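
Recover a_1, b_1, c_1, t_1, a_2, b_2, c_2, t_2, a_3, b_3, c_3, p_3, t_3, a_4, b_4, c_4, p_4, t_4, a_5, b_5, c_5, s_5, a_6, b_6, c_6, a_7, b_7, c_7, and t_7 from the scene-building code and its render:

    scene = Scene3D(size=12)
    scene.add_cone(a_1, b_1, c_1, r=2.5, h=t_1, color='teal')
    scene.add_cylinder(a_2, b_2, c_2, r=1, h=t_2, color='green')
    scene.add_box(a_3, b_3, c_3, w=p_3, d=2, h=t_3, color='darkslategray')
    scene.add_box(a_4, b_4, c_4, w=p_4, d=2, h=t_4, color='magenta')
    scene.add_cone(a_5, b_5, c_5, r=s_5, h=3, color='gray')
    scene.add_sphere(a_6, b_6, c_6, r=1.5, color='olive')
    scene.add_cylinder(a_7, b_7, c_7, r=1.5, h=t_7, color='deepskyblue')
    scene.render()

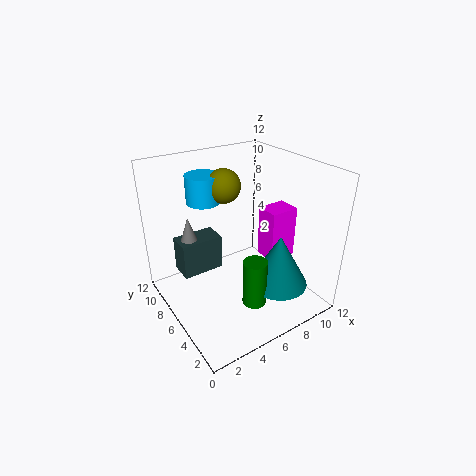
a_1 = 8.5, b_1 = 3.5, c_1 = 2, t_1 = 4.5, a_2 = 6, b_2 = 3.5, c_2 = 1, t_2 = 4, a_3 = 1.5, b_3 = 7, c_3 = 3, p_3 = 3.5, t_3 = 3, a_4 = 8.5, b_4 = 4.5, c_4 = 3.5, p_4 = 2.5, t_4 = 4.5, a_5 = 2.5, b_5 = 8, c_5 = 5, s_5 = 1, a_6 = 6.5, b_6 = 9, c_6 = 9.5, a_7 = 5, b_7 = 10, c_7 = 8, t_7 = 2.5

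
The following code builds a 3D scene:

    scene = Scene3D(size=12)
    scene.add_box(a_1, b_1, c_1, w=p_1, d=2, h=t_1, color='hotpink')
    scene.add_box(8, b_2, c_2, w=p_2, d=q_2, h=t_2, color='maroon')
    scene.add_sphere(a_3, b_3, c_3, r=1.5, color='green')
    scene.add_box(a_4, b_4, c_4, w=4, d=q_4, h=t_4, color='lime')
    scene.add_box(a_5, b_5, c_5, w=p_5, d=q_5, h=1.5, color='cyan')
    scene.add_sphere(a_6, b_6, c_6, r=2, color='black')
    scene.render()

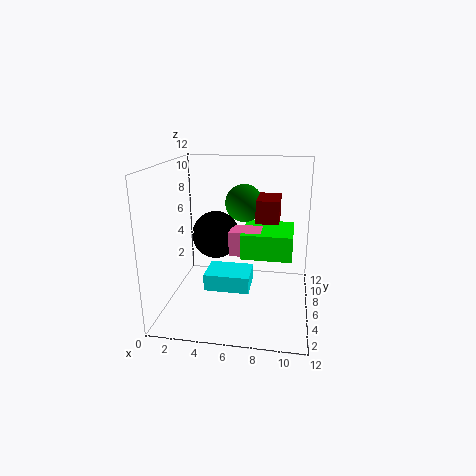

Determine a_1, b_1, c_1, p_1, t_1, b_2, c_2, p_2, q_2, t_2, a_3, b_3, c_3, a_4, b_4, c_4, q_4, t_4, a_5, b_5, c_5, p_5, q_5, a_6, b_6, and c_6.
a_1 = 5.5, b_1 = 4.5, c_1 = 5, p_1 = 2.5, t_1 = 2, b_2 = 1, c_2 = 9, p_2 = 1.5, q_2 = 2.5, t_2 = 1.5, a_3 = 6.5, b_3 = 6, c_3 = 9, a_4 = 6.5, b_4 = 4, c_4 = 5, q_4 = 4, t_4 = 2, a_5 = 3, b_5 = 5.5, c_5 = 1, p_5 = 4, q_5 = 3, a_6 = 4, b_6 = 6.5, c_6 = 6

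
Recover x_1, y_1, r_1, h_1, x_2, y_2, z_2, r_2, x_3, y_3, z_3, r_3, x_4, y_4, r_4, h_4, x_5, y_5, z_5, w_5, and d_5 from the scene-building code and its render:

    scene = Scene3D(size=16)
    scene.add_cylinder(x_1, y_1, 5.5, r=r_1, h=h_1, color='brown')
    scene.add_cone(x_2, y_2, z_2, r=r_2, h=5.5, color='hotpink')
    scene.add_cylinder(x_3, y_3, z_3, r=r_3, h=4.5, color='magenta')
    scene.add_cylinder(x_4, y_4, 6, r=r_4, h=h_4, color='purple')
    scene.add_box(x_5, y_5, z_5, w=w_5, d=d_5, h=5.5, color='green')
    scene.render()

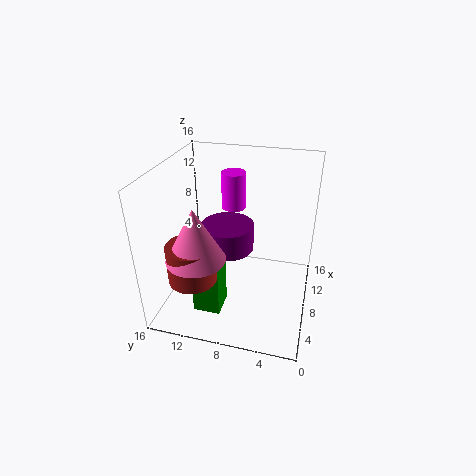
x_1 = 3, y_1 = 11.5, r_1 = 2.5, h_1 = 4, x_2 = 3, y_2 = 11, z_2 = 8, r_2 = 3, x_3 = 13.5, y_3 = 10, z_3 = 9, r_3 = 1.5, x_4 = 9, y_4 = 9.5, r_4 = 3, h_4 = 3, x_5 = 3.5, y_5 = 9, z_5 = 0.5, w_5 = 3, d_5 = 3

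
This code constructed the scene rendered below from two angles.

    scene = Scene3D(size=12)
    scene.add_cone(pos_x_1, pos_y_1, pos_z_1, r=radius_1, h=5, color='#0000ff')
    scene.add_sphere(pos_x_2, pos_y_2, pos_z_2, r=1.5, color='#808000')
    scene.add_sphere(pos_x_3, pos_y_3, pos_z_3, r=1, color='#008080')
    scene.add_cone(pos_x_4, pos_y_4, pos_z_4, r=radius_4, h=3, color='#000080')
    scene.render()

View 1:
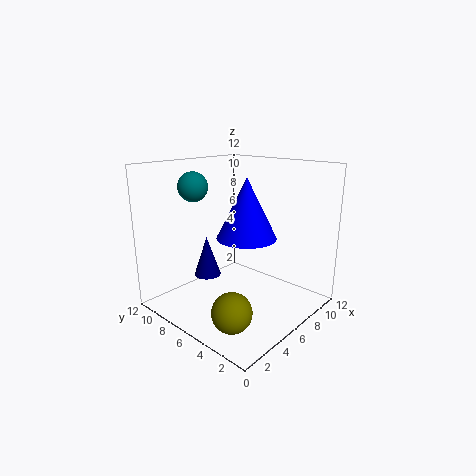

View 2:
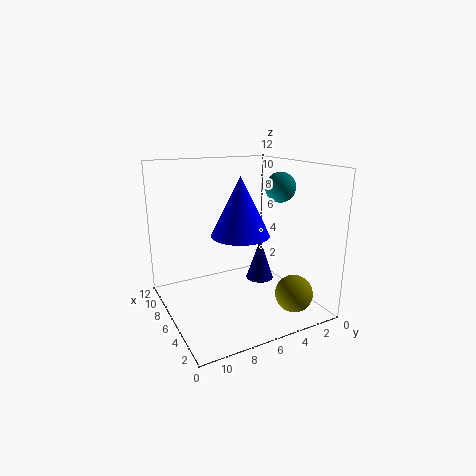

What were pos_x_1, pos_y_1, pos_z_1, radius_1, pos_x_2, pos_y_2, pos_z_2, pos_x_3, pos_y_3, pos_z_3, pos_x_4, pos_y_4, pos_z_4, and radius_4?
pos_x_1 = 6.5; pos_y_1 = 5.5; pos_z_1 = 6; radius_1 = 2.5; pos_x_2 = 2; pos_y_2 = 3; pos_z_2 = 2; pos_x_3 = 1; pos_y_3 = 5.5; pos_z_3 = 11; pos_x_4 = 2.5; pos_y_4 = 6; pos_z_4 = 4; radius_4 = 1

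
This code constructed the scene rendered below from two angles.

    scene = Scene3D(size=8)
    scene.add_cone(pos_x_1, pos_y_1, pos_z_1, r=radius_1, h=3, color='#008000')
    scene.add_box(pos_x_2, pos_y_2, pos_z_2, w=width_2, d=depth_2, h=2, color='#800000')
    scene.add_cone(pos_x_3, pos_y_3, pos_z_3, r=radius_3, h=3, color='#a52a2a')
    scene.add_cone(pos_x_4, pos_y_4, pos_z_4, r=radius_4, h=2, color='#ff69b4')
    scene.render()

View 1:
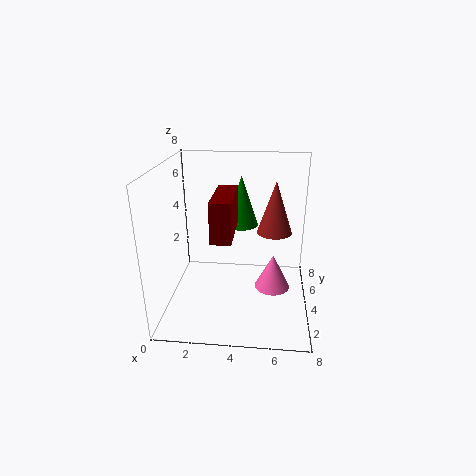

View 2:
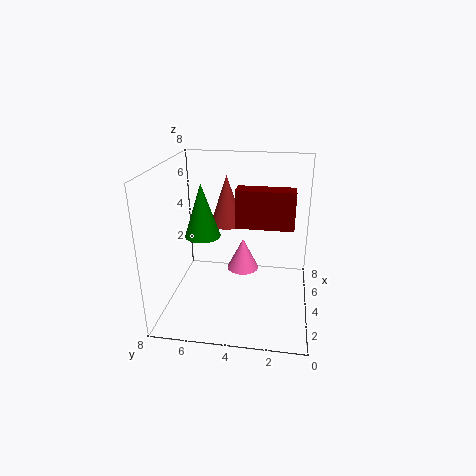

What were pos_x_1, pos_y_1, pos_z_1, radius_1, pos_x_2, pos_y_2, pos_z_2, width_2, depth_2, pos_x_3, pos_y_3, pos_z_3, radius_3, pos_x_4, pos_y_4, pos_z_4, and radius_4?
pos_x_1 = 4, pos_y_1 = 6, pos_z_1 = 4, radius_1 = 1, pos_x_2 = 3, pos_y_2 = 1, pos_z_2 = 5, width_2 = 1, depth_2 = 3, pos_x_3 = 6, pos_y_3 = 5, pos_z_3 = 4, radius_3 = 1, pos_x_4 = 6, pos_y_4 = 4, pos_z_4 = 1, radius_4 = 1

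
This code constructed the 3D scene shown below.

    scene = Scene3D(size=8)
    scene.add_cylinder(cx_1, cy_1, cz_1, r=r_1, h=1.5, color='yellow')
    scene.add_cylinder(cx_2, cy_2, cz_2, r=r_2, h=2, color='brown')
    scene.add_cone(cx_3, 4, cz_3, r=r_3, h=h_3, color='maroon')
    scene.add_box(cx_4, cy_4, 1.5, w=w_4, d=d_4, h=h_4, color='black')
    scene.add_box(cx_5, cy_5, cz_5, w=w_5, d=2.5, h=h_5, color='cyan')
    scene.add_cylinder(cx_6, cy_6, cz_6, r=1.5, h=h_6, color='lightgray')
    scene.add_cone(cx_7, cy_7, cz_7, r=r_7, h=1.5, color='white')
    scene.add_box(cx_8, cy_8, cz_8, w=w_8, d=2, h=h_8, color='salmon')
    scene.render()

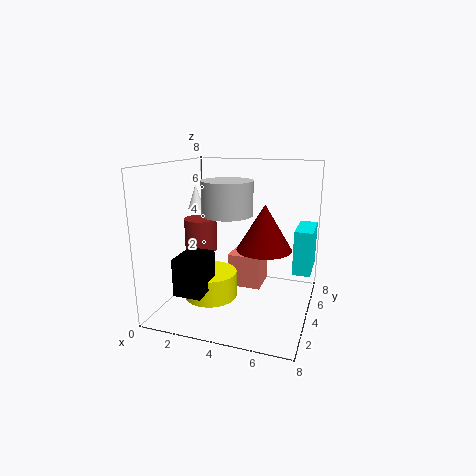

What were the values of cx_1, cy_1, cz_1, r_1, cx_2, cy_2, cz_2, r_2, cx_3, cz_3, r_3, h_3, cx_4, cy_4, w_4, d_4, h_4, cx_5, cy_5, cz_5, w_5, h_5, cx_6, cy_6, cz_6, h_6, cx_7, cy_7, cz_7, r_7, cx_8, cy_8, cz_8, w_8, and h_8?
cx_1 = 2.5; cy_1 = 3.5; cz_1 = 0.5; r_1 = 1.5; cx_2 = 1; cy_2 = 5.5; cz_2 = 2.5; r_2 = 1; cx_3 = 5.5; cz_3 = 3.5; r_3 = 1.5; h_3 = 2.5; cx_4 = 1.5; cy_4 = 1; w_4 = 1.5; d_4 = 2; h_4 = 2; cx_5 = 7; cy_5 = 4.5; cz_5 = 2; w_5 = 1; h_5 = 2.5; cx_6 = 3; cy_6 = 5; cz_6 = 5; h_6 = 2; cx_7 = 0.5; cy_7 = 6; cz_7 = 5; r_7 = 0.5; cx_8 = 3; cy_8 = 5; cz_8 = 0.5; w_8 = 2; h_8 = 2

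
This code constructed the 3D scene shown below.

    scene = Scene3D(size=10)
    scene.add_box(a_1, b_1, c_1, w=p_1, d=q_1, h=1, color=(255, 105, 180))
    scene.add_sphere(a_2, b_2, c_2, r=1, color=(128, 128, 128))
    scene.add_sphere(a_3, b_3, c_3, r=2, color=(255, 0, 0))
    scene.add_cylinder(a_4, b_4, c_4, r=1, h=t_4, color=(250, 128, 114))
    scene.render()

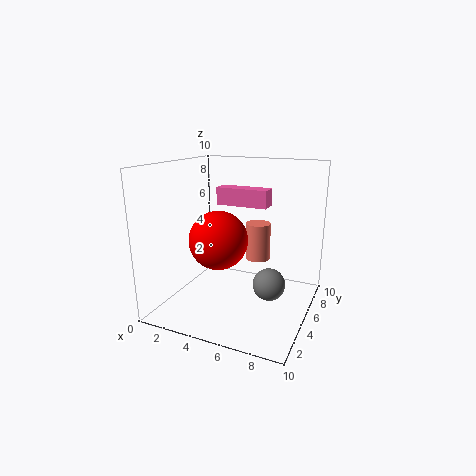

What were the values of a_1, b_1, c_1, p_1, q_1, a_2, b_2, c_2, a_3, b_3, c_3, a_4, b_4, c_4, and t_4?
a_1 = 5
b_1 = 2
c_1 = 8
p_1 = 3
q_1 = 1
a_2 = 8
b_2 = 3
c_2 = 3
a_3 = 4
b_3 = 4
c_3 = 5
a_4 = 5
b_4 = 9
c_4 = 2
t_4 = 3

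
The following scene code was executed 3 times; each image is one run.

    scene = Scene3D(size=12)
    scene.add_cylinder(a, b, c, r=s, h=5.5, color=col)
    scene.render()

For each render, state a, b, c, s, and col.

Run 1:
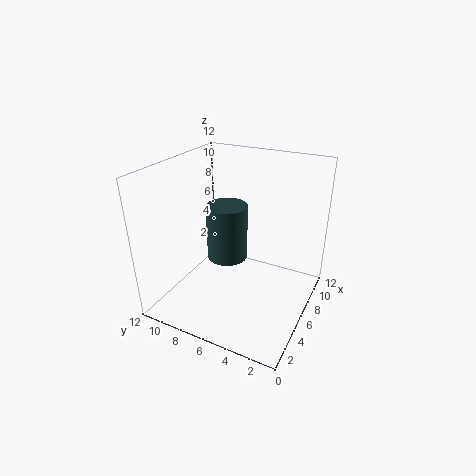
a = 9.5, b = 9, c = 1.5, s = 2, col = 'darkslategray'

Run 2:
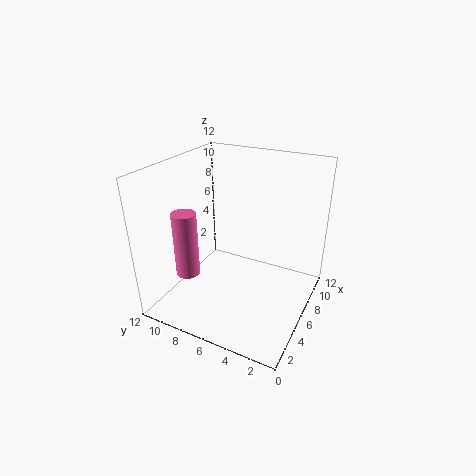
a = 3.5, b = 9.5, c = 3, s = 1, col = 'hotpink'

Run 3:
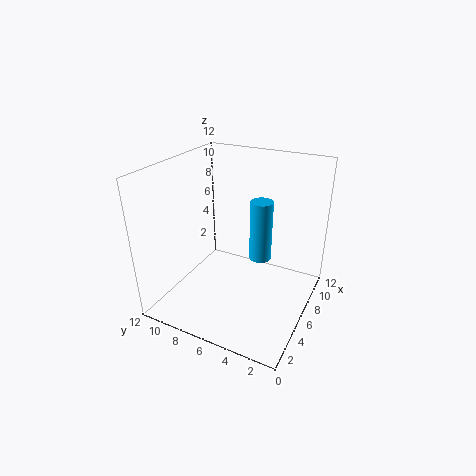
a = 8.5, b = 5, c = 3, s = 1, col = 'deepskyblue'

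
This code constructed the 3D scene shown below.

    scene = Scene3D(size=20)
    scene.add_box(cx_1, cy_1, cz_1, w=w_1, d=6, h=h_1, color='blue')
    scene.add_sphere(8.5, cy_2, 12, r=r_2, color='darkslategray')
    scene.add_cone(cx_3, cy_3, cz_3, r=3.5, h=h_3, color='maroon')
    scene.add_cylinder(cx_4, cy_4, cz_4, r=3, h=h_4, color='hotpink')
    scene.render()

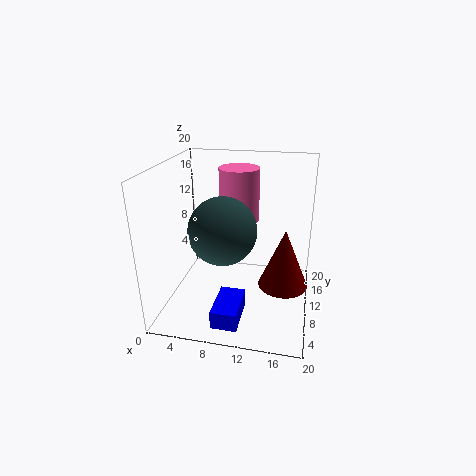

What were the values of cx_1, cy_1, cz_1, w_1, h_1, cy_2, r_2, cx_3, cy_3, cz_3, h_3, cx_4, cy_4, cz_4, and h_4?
cx_1 = 8
cy_1 = 2
cz_1 = 0.5
w_1 = 3.5
h_1 = 2.5
cy_2 = 7.5
r_2 = 4.5
cx_3 = 16.5
cy_3 = 10.5
cz_3 = 3
h_3 = 8.5
cx_4 = 9
cy_4 = 15.5
cz_4 = 10.5
h_4 = 8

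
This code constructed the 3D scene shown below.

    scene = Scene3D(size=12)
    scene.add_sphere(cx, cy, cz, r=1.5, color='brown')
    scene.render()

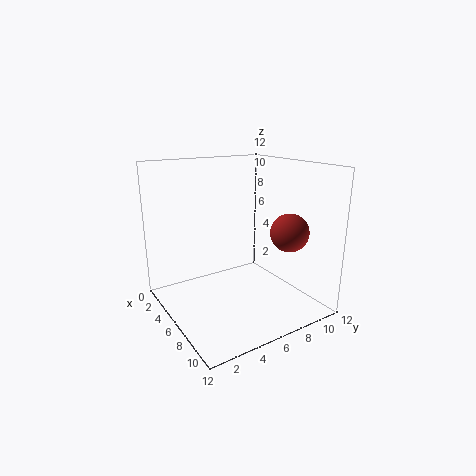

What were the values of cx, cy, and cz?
cx = 9.5
cy = 8.5
cz = 7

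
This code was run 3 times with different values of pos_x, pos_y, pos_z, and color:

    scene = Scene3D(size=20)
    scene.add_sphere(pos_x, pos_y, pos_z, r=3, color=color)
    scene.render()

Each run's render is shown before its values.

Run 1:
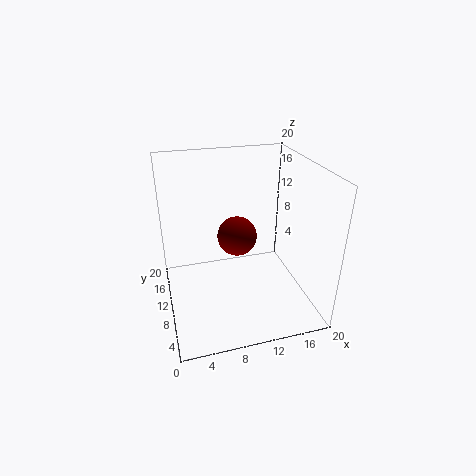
pos_x = 11, pos_y = 14, pos_z = 8, color = 'maroon'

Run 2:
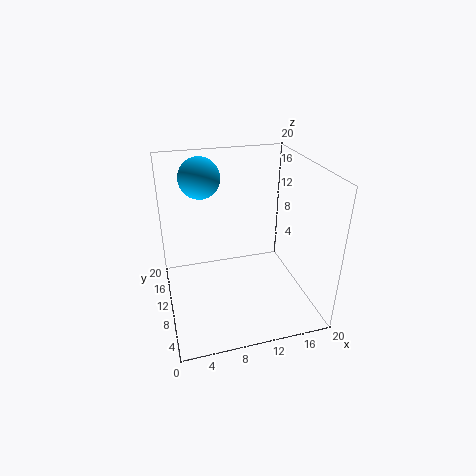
pos_x = 6, pos_y = 16, pos_z = 17, color = 'deepskyblue'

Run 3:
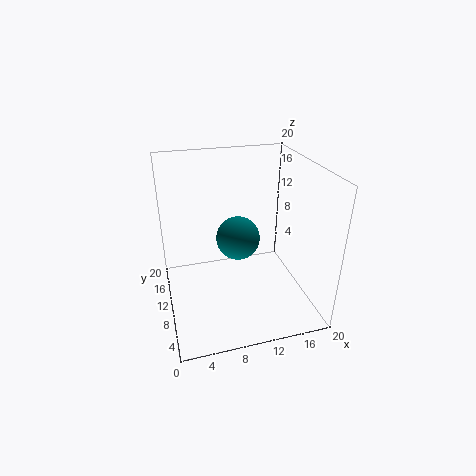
pos_x = 10, pos_y = 10, pos_z = 10, color = 'teal'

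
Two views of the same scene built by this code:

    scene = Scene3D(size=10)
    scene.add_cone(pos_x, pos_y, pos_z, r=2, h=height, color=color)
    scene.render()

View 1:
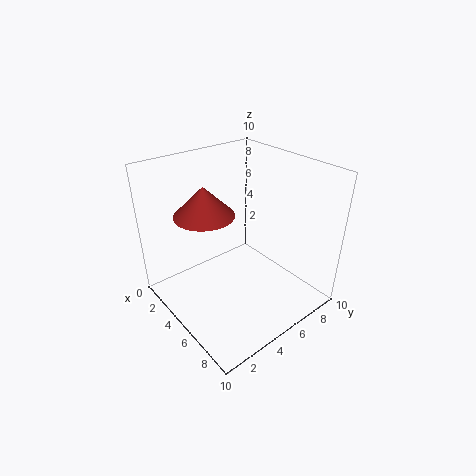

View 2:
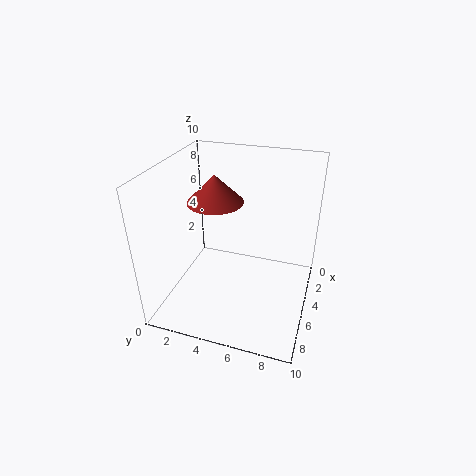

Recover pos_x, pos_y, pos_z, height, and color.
pos_x = 4, pos_y = 3, pos_z = 7, height = 2, color = 'brown'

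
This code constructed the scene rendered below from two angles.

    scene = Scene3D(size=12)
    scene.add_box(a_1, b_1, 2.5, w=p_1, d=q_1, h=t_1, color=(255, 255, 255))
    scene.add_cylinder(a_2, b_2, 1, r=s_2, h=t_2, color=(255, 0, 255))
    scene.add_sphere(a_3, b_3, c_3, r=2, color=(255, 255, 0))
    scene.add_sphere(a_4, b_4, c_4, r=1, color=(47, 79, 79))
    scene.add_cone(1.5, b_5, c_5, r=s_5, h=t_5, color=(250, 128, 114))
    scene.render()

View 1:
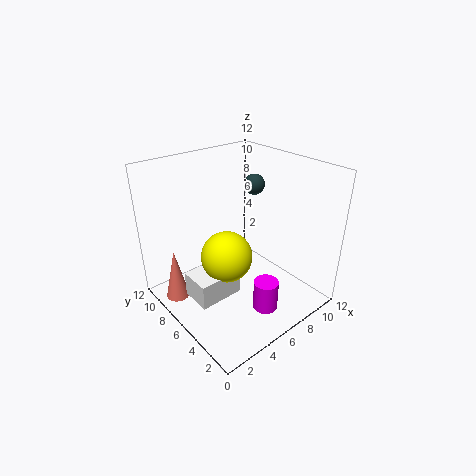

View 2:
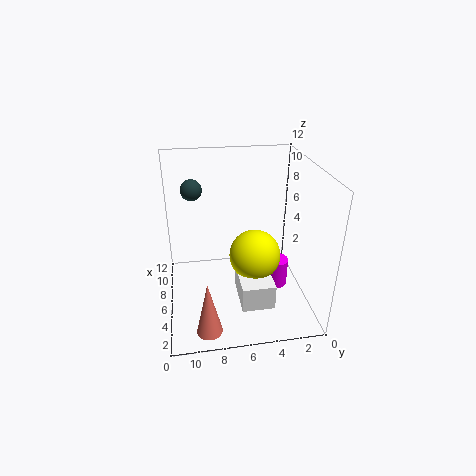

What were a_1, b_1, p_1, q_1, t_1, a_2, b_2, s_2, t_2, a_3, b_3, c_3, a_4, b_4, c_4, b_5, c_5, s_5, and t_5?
a_1 = 1
b_1 = 4
p_1 = 3.5
q_1 = 2.5
t_1 = 2
a_2 = 6
b_2 = 2.5
s_2 = 1
t_2 = 2.5
a_3 = 4
b_3 = 5
c_3 = 5.5
a_4 = 11
b_4 = 9.5
c_4 = 8.5
b_5 = 9
c_5 = 0.5
s_5 = 1
t_5 = 4.5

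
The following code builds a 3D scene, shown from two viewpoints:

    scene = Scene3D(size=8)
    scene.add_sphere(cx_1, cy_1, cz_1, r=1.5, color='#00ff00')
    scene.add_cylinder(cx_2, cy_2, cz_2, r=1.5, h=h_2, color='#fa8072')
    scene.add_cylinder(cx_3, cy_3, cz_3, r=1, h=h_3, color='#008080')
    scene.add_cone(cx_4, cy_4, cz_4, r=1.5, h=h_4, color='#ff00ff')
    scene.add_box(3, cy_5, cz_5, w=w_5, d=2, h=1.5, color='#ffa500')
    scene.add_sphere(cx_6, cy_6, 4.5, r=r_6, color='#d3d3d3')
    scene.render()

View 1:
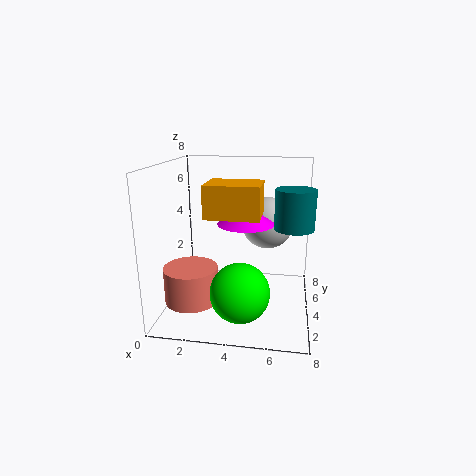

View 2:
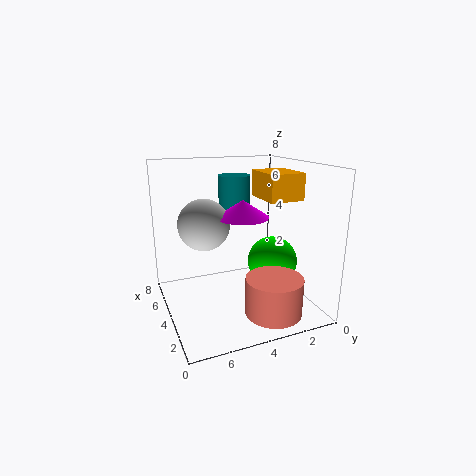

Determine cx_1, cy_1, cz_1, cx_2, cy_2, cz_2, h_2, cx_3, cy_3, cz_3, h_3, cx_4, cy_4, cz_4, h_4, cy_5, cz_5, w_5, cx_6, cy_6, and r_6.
cx_1 = 4.5
cy_1 = 1.5
cz_1 = 2
cx_2 = 1.5
cy_2 = 3
cz_2 = 0.5
h_2 = 2
cx_3 = 7
cy_3 = 3
cz_3 = 5
h_3 = 2
cx_4 = 4.5
cy_4 = 3.5
cz_4 = 5
h_4 = 1
cy_5 = 0.5
cz_5 = 6
w_5 = 2.5
cx_6 = 5.5
cy_6 = 5.5
r_6 = 1.5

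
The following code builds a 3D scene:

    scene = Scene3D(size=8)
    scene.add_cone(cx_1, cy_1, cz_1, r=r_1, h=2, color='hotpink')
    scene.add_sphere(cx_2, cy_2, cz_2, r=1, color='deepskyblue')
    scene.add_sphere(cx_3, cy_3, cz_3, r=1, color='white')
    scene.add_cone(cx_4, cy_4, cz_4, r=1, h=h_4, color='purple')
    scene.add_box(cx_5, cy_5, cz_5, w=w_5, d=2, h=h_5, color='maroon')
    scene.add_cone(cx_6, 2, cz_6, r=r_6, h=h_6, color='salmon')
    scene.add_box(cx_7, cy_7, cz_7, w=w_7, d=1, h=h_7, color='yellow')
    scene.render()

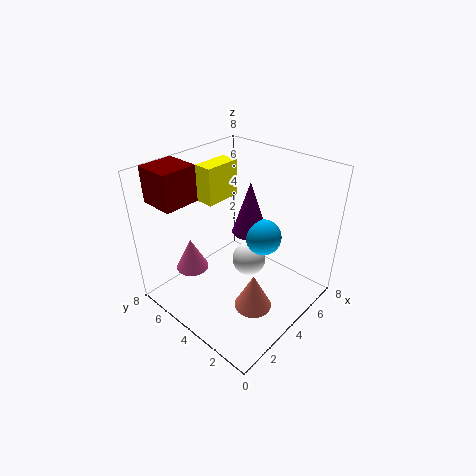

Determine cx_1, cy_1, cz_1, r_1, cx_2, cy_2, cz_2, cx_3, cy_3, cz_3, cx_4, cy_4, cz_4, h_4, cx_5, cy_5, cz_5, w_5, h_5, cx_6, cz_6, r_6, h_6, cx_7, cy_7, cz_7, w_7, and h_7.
cx_1 = 3, cy_1 = 7, cz_1 = 1, r_1 = 1, cx_2 = 5, cy_2 = 3, cz_2 = 4, cx_3 = 5, cy_3 = 4, cz_3 = 2, cx_4 = 5, cy_4 = 4, cz_4 = 4, h_4 = 3, cx_5 = 1, cy_5 = 6, cz_5 = 6, w_5 = 2, h_5 = 2, cx_6 = 3, cz_6 = 1, r_6 = 1, h_6 = 2, cx_7 = 3, cy_7 = 5, cz_7 = 6, w_7 = 2, h_7 = 2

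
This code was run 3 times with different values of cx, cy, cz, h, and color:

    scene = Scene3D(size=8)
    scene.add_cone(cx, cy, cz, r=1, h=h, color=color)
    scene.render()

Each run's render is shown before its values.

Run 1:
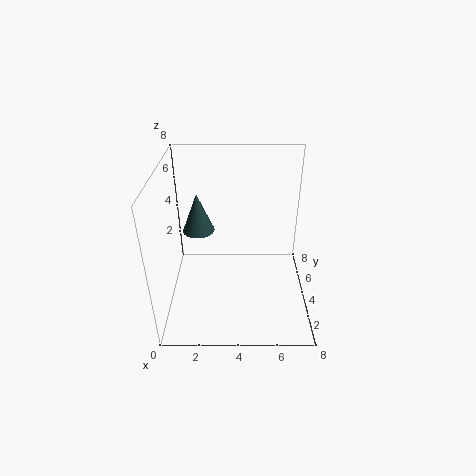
cx = 1.5; cy = 6.5; cz = 3; h = 2.5; color = 'darkslategray'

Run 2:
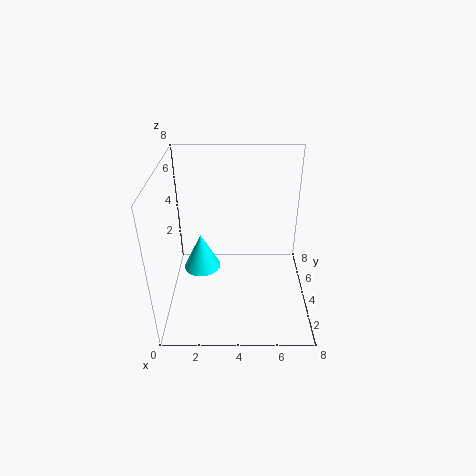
cx = 2; cy = 3.5; cz = 2.5; h = 2; color = 'cyan'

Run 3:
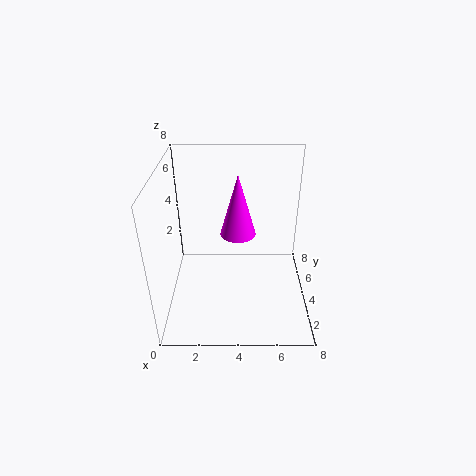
cx = 4; cy = 4.5; cz = 4; h = 3.5; color = 'magenta'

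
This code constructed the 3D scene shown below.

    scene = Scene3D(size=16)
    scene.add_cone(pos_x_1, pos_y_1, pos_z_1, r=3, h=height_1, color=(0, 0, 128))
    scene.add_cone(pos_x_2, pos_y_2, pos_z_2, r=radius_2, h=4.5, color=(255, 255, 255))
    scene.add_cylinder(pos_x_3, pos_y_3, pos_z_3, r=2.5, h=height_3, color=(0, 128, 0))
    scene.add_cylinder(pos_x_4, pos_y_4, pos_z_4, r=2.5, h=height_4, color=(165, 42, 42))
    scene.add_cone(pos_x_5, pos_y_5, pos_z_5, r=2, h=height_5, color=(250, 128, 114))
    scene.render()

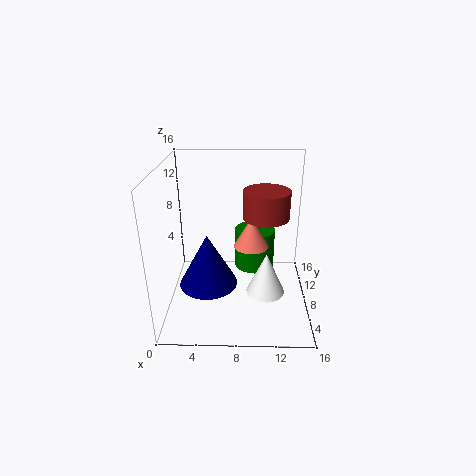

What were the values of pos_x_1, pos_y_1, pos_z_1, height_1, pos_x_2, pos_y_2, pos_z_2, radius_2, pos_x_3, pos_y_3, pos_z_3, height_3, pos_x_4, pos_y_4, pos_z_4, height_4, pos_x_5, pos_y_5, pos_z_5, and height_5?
pos_x_1 = 5, pos_y_1 = 4.5, pos_z_1 = 4.5, height_1 = 5.5, pos_x_2 = 11, pos_y_2 = 4.5, pos_z_2 = 3.5, radius_2 = 2, pos_x_3 = 10, pos_y_3 = 12.5, pos_z_3 = 2, height_3 = 5, pos_x_4 = 11, pos_y_4 = 8, pos_z_4 = 10.5, height_4 = 3, pos_x_5 = 9.5, pos_y_5 = 9, pos_z_5 = 6.5, height_5 = 3.5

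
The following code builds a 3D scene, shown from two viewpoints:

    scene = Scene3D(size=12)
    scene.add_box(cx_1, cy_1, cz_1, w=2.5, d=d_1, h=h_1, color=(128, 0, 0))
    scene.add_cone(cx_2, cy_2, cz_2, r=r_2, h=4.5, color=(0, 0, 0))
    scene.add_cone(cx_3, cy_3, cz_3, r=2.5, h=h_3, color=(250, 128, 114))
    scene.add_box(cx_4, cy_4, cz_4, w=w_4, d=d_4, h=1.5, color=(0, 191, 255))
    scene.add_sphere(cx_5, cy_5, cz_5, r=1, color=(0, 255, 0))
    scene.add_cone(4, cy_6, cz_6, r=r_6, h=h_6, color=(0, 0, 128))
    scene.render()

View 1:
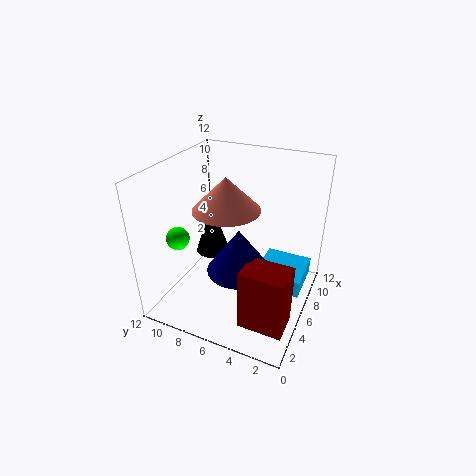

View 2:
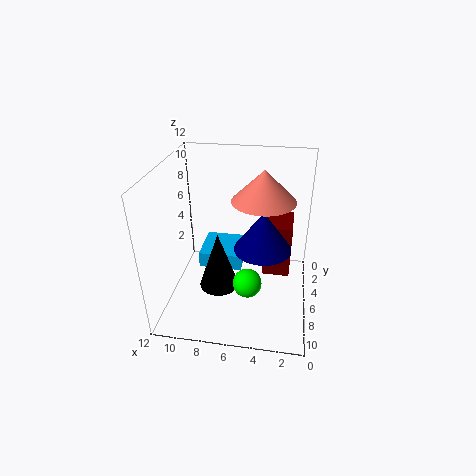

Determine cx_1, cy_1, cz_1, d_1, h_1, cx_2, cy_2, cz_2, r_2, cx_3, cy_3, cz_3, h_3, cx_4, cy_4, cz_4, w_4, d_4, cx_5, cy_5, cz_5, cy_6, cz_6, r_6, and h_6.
cx_1 = 1.5
cy_1 = 0.5
cz_1 = 1
d_1 = 3.5
h_1 = 5
cx_2 = 7
cy_2 = 9
cz_2 = 3.5
r_2 = 1.5
cx_3 = 4
cy_3 = 6
cz_3 = 9.5
h_3 = 2.5
cx_4 = 6
cy_4 = 0.5
cz_4 = 1.5
w_4 = 4
d_4 = 4
cx_5 = 4.5
cy_5 = 11
cz_5 = 5.5
cy_6 = 5
cz_6 = 4.5
r_6 = 2.5
h_6 = 3.5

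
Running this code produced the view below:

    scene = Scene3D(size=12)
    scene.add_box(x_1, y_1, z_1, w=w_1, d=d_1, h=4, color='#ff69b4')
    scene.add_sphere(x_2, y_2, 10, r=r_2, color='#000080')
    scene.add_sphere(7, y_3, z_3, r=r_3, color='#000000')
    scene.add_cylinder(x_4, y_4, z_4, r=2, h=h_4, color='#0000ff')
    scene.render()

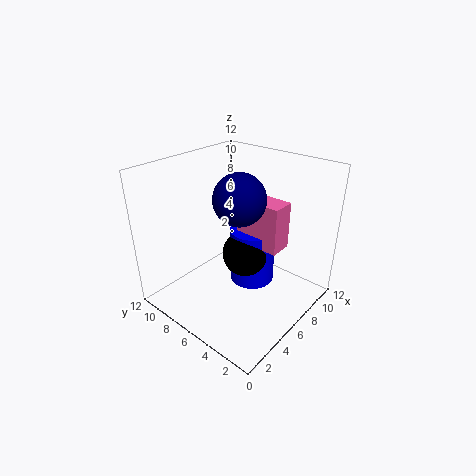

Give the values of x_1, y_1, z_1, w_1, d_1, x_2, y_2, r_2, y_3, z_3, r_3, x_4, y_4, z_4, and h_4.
x_1 = 7; y_1 = 3; z_1 = 5; w_1 = 2; d_1 = 4; x_2 = 5; y_2 = 5; r_2 = 2; y_3 = 6; z_3 = 4; r_3 = 2; x_4 = 8; y_4 = 6; z_4 = 1; h_4 = 5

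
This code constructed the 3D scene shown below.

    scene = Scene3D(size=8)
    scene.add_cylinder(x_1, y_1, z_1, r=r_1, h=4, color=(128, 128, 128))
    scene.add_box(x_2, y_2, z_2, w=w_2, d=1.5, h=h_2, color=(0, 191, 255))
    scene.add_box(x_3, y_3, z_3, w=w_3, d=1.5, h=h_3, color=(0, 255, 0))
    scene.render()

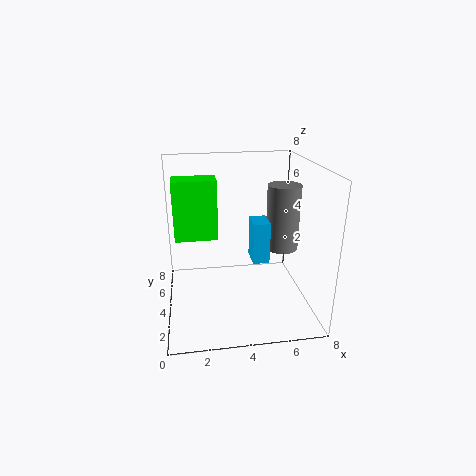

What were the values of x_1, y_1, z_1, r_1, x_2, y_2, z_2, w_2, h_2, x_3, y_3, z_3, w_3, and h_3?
x_1 = 7; y_1 = 5.5; z_1 = 2.5; r_1 = 1; x_2 = 5; y_2 = 4.5; z_2 = 2; w_2 = 1; h_2 = 2.5; x_3 = 0.5; y_3 = 5; z_3 = 3.5; w_3 = 2.5; h_3 = 3.5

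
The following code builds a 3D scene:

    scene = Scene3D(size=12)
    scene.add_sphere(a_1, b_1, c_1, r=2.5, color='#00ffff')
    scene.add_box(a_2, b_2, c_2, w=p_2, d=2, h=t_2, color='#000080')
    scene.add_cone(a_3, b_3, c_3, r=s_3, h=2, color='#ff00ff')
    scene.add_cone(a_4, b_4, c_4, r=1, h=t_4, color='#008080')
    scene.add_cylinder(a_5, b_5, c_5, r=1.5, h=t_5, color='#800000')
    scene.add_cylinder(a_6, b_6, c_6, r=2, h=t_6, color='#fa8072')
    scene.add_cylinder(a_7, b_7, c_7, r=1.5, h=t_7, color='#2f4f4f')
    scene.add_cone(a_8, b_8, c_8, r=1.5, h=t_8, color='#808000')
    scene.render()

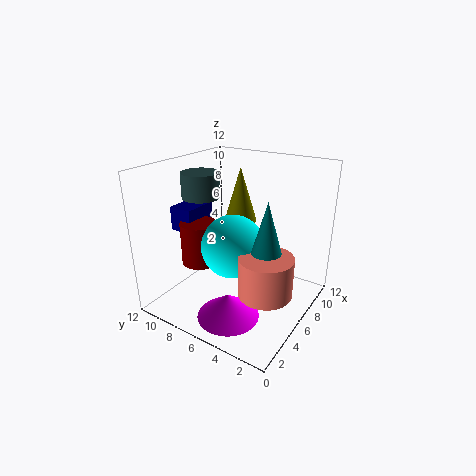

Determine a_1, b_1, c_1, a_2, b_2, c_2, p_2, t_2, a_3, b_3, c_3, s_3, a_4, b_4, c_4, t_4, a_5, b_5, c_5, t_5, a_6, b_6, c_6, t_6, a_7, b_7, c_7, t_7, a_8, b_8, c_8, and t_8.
a_1 = 4.5; b_1 = 5.5; c_1 = 6; a_2 = 3.5; b_2 = 9; c_2 = 6.5; p_2 = 3; t_2 = 2; a_3 = 3; b_3 = 5; c_3 = 0.5; s_3 = 2.5; a_4 = 2.5; b_4 = 1.5; c_4 = 7.5; t_4 = 3.5; a_5 = 4; b_5 = 8.5; c_5 = 4; t_5 = 3.5; a_6 = 3.5; b_6 = 2; c_6 = 3.5; t_6 = 3; a_7 = 4.5; b_7 = 8.5; c_7 = 9.5; t_7 = 2; a_8 = 9.5; b_8 = 8; c_8 = 6; t_8 = 5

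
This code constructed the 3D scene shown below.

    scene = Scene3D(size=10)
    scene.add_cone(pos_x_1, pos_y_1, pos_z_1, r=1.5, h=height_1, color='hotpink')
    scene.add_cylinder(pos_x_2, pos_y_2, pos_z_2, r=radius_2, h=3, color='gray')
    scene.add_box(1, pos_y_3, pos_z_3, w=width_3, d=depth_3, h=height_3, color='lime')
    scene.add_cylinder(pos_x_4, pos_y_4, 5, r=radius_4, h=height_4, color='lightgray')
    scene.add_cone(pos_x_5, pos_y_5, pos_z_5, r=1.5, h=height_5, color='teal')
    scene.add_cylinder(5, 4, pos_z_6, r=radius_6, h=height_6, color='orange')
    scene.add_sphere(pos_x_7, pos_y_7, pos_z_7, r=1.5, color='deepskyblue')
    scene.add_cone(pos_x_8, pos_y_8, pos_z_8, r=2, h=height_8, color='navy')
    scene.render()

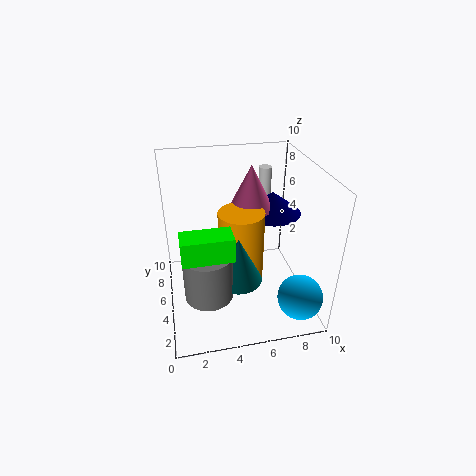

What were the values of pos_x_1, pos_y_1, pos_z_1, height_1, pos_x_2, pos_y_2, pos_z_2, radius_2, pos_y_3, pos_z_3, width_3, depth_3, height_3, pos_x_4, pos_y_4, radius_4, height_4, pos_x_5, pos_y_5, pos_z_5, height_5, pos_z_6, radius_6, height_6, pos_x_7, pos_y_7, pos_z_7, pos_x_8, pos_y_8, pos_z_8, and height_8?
pos_x_1 = 6
pos_y_1 = 5.5
pos_z_1 = 7
height_1 = 3
pos_x_2 = 2.5
pos_y_2 = 2
pos_z_2 = 3
radius_2 = 1.5
pos_y_3 = 1
pos_z_3 = 6
width_3 = 3
depth_3 = 1.5
height_3 = 1.5
pos_x_4 = 8
pos_y_4 = 9
radius_4 = 0.5
height_4 = 3.5
pos_x_5 = 4.5
pos_y_5 = 2.5
pos_z_5 = 3.5
height_5 = 3
pos_z_6 = 2.5
radius_6 = 1.5
height_6 = 5
pos_x_7 = 8.5
pos_y_7 = 1.5
pos_z_7 = 2
pos_x_8 = 7.5
pos_y_8 = 5.5
pos_z_8 = 6.5
height_8 = 1.5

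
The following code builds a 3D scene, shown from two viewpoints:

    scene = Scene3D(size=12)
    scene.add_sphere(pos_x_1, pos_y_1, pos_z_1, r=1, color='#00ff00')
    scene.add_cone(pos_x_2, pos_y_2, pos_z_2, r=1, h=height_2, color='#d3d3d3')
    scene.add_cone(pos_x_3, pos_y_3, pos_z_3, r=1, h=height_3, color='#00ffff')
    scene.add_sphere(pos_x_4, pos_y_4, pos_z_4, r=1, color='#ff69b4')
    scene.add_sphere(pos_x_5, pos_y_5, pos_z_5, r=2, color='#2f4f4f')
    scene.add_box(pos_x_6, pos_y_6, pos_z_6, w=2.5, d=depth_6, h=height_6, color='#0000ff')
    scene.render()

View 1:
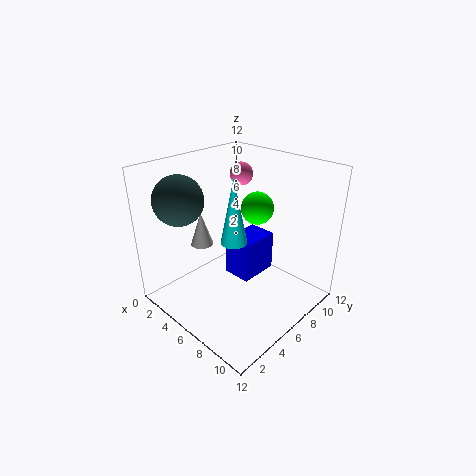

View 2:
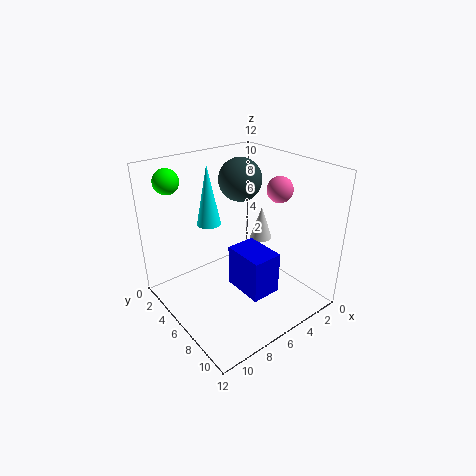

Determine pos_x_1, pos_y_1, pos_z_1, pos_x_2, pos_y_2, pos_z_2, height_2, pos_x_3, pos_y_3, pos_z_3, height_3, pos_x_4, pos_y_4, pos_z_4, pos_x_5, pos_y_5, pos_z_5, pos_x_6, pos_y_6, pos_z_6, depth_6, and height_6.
pos_x_1 = 10.5, pos_y_1 = 3, pos_z_1 = 11, pos_x_2 = 2.5, pos_y_2 = 5, pos_z_2 = 4.5, height_2 = 3, pos_x_3 = 7.5, pos_y_3 = 4, pos_z_3 = 7, height_3 = 5, pos_x_4 = 4, pos_y_4 = 8.5, pos_z_4 = 10.5, pos_x_5 = 3, pos_y_5 = 2.5, pos_z_5 = 9.5, pos_x_6 = 4.5, pos_y_6 = 6, pos_z_6 = 2, depth_6 = 3.5, height_6 = 3.5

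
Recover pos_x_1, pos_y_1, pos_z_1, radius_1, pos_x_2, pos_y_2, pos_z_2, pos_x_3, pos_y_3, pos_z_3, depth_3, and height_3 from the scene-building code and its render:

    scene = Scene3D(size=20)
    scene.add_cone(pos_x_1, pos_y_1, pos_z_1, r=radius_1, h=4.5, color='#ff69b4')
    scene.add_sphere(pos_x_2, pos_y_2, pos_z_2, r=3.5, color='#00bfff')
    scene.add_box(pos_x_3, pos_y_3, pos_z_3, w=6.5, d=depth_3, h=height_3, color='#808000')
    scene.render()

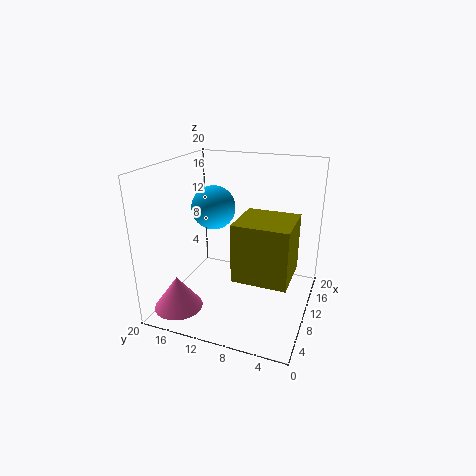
pos_x_1 = 3.5; pos_y_1 = 16.25; pos_z_1 = 1.5; radius_1 = 3.25; pos_x_2 = 16; pos_y_2 = 16.5; pos_z_2 = 11.75; pos_x_3 = 3; pos_y_3 = 1.5; pos_z_3 = 7.5; depth_3 = 6.75; height_3 = 7.25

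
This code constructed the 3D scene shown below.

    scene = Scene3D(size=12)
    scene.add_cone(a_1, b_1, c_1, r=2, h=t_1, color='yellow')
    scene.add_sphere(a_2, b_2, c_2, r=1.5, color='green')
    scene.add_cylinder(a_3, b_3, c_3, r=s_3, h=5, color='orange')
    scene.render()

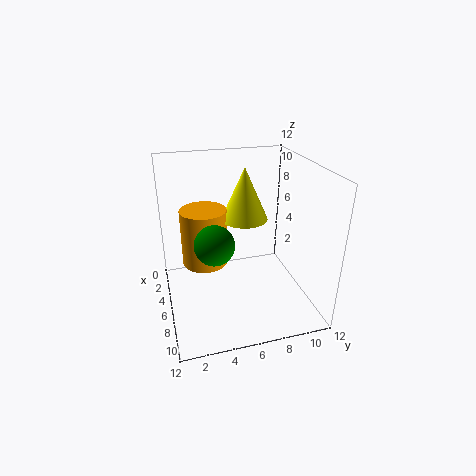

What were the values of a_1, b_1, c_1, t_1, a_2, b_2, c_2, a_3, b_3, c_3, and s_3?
a_1 = 4.5
b_1 = 7
c_1 = 7
t_1 = 4.5
a_2 = 8.5
b_2 = 3.5
c_2 = 7
a_3 = 4
b_3 = 3.5
c_3 = 3
s_3 = 2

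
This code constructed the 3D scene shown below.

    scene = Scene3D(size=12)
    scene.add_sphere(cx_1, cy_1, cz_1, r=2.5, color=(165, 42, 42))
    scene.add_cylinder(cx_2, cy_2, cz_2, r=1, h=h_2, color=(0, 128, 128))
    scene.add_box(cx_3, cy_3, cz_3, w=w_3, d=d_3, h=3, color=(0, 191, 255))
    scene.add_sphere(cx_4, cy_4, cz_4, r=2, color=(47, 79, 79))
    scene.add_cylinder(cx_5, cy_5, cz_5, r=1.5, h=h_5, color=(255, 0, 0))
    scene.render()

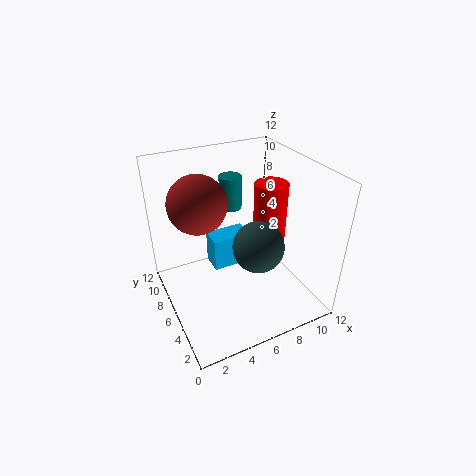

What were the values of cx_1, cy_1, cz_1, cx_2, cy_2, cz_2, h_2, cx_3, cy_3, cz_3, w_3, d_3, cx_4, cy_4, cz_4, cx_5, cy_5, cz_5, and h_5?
cx_1 = 3.5, cy_1 = 8.5, cz_1 = 8.5, cx_2 = 7, cy_2 = 9.5, cz_2 = 7, h_2 = 3, cx_3 = 4.5, cy_3 = 7.5, cz_3 = 2, w_3 = 3.5, d_3 = 2, cx_4 = 6.5, cy_4 = 3.5, cz_4 = 6.5, cx_5 = 10, cy_5 = 7.5, cz_5 = 3.5, h_5 = 6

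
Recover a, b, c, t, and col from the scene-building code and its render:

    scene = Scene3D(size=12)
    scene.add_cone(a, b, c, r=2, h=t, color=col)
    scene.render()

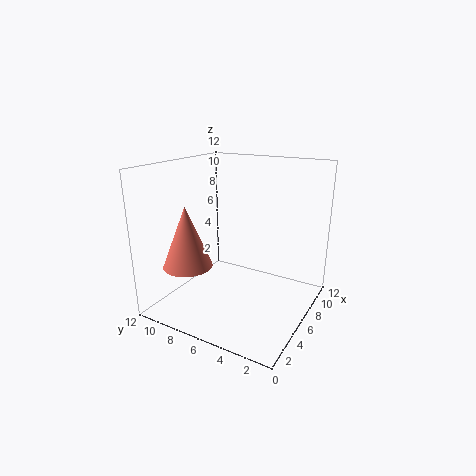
a = 3; b = 9; c = 4; t = 5; col = 'salmon'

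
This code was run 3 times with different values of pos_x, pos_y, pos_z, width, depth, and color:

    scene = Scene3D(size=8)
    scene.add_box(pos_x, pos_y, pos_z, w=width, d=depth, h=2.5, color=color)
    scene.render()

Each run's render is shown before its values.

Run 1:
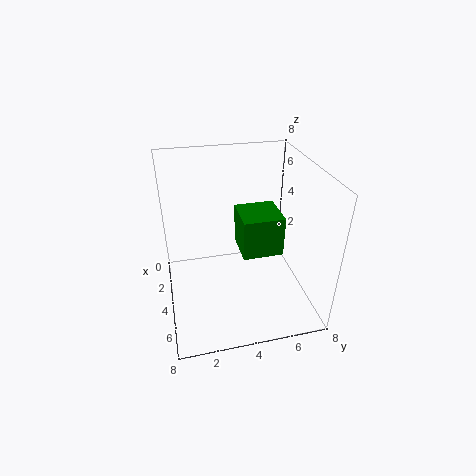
pos_x = 1
pos_y = 4.5
pos_z = 2
width = 2.5
depth = 2.5
color = 'green'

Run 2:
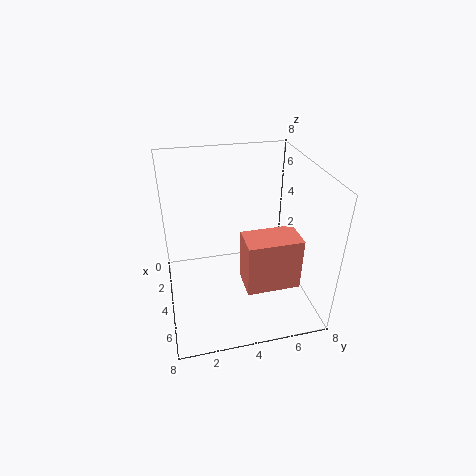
pos_x = 6.5
pos_y = 3.5
pos_z = 3.5
width = 1.5
depth = 2.5
color = 'salmon'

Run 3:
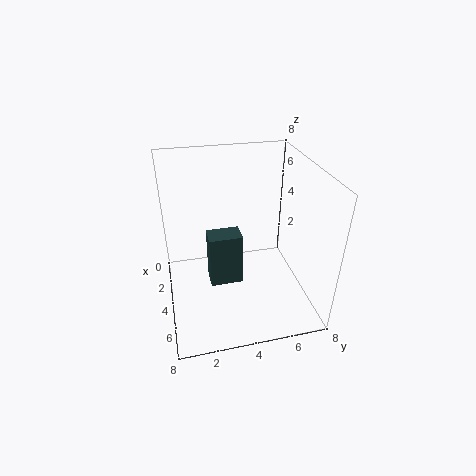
pos_x = 6
pos_y = 2
pos_z = 3.5
width = 1
depth = 1.5
color = 'darkslategray'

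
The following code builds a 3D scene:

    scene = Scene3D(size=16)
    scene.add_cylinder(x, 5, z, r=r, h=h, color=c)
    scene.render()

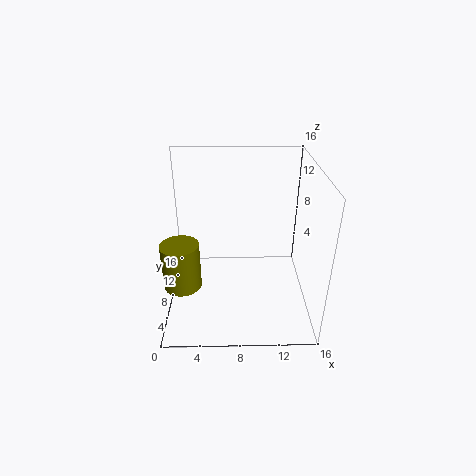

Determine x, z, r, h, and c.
x = 2
z = 4
r = 2
h = 5
c = 'olive'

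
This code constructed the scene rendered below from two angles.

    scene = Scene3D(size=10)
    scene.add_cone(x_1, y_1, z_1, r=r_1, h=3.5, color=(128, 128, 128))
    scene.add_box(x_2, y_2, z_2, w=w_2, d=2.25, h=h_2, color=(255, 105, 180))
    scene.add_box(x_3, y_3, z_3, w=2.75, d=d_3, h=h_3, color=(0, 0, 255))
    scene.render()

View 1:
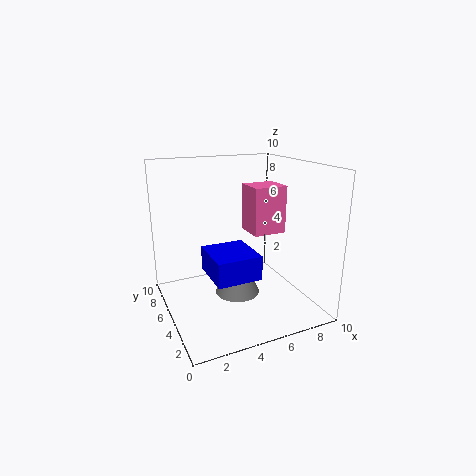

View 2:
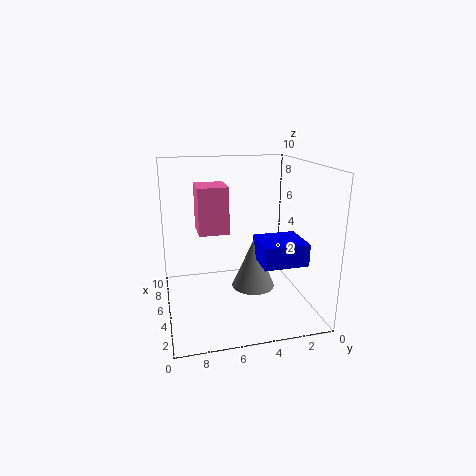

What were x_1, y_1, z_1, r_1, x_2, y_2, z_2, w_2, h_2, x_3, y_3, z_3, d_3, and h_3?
x_1 = 4.5, y_1 = 4, z_1 = 1.5, r_1 = 1.5, x_2 = 6.5, y_2 = 5.25, z_2 = 4.75, w_2 = 2.5, h_2 = 3.5, x_3 = 2, y_3 = 1, z_3 = 3.75, d_3 = 3, h_3 = 1.5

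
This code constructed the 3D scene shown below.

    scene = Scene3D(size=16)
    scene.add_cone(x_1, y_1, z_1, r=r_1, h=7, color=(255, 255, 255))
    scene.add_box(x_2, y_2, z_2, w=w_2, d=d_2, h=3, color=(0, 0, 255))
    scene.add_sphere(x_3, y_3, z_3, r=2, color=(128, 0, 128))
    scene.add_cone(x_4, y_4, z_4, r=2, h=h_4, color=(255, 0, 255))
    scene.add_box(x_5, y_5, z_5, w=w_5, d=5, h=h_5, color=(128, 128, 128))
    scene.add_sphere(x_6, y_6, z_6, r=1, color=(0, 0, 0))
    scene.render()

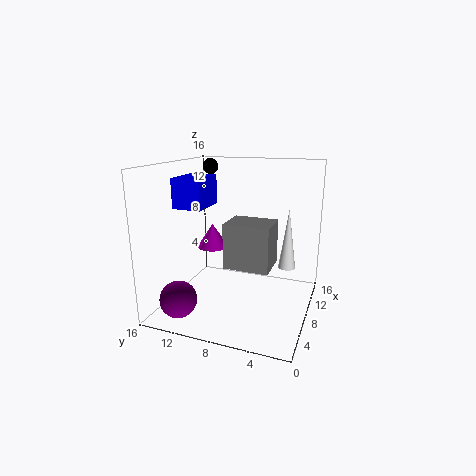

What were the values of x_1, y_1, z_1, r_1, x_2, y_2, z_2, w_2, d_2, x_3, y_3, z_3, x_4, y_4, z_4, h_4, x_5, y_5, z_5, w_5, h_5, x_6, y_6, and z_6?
x_1 = 11
y_1 = 3
z_1 = 4
r_1 = 1
x_2 = 3
y_2 = 10
z_2 = 12
w_2 = 4
d_2 = 3
x_3 = 3
y_3 = 13
z_3 = 2
x_4 = 12
y_4 = 13
z_4 = 5
h_4 = 3
x_5 = 6
y_5 = 4
z_5 = 5
w_5 = 4
h_5 = 5
x_6 = 14
y_6 = 14
z_6 = 15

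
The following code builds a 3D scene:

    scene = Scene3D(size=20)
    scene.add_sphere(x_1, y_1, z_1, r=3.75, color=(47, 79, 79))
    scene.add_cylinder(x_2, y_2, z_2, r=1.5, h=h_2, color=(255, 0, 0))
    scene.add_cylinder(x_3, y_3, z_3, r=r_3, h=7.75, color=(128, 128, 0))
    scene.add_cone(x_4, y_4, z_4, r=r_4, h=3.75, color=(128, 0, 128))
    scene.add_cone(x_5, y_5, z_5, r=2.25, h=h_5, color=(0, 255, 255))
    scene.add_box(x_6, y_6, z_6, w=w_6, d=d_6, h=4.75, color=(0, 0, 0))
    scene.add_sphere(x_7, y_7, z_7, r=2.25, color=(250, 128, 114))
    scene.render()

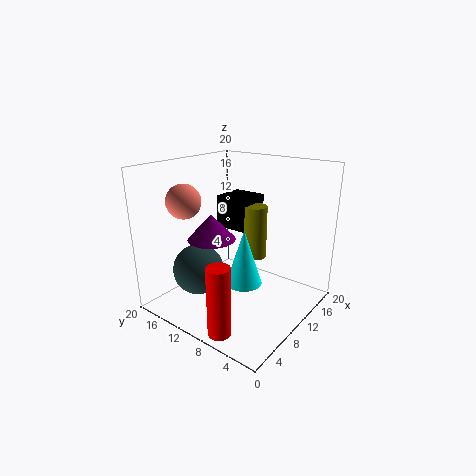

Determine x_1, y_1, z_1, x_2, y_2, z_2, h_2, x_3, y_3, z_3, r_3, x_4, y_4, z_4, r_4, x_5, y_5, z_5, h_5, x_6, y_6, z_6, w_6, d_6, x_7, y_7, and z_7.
x_1 = 7.75, y_1 = 15.75, z_1 = 4.25, x_2 = 2.25, y_2 = 7, z_2 = 0.25, h_2 = 9.25, x_3 = 13.75, y_3 = 9.75, z_3 = 6, r_3 = 1.75, x_4 = 9.25, y_4 = 14.25, z_4 = 9, r_4 = 3.5, x_5 = 6, y_5 = 6, z_5 = 6.25, h_5 = 7, x_6 = 12, y_6 = 10.5, z_6 = 10, w_6 = 5, d_6 = 5, x_7 = 4.25, y_7 = 14.25, z_7 = 15.75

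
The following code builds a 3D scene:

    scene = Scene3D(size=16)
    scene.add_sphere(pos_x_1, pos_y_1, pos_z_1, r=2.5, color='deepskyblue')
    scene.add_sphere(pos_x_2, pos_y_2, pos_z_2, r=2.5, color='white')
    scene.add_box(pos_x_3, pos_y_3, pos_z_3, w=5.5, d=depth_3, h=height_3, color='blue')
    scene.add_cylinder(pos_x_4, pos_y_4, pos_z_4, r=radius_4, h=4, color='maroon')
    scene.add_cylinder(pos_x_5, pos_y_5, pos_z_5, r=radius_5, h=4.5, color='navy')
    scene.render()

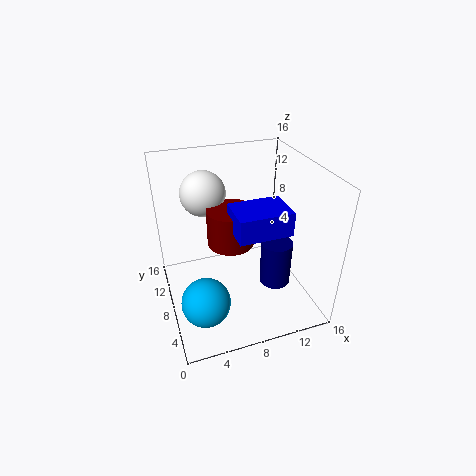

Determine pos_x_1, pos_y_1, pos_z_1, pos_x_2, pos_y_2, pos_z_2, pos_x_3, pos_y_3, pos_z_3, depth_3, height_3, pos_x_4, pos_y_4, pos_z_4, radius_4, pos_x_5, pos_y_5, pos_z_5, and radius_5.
pos_x_1 = 3; pos_y_1 = 3.5; pos_z_1 = 4; pos_x_2 = 5; pos_y_2 = 11; pos_z_2 = 12.5; pos_x_3 = 6.5; pos_y_3 = 3; pos_z_3 = 10.5; depth_3 = 4; height_3 = 2.5; pos_x_4 = 7; pos_y_4 = 7.5; pos_z_4 = 8; radius_4 = 2.5; pos_x_5 = 10; pos_y_5 = 2.5; pos_z_5 = 6; radius_5 = 1.5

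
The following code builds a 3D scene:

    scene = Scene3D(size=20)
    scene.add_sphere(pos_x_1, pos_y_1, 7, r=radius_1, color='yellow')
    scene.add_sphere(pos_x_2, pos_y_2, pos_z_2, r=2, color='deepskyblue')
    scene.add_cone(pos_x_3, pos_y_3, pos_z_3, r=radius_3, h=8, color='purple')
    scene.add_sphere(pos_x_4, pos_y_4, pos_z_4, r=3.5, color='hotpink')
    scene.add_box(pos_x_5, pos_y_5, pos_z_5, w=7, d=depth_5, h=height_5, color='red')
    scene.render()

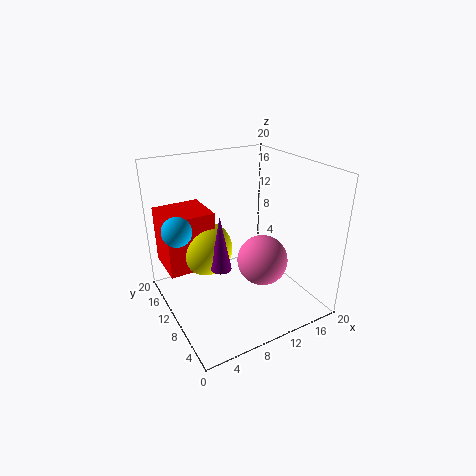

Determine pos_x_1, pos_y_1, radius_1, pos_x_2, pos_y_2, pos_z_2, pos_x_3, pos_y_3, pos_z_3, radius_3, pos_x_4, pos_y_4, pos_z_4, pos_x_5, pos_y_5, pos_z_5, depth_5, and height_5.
pos_x_1 = 7, pos_y_1 = 14.5, radius_1 = 4, pos_x_2 = 2, pos_y_2 = 12, pos_z_2 = 12, pos_x_3 = 7.5, pos_y_3 = 10.5, pos_z_3 = 5.5, radius_3 = 1.5, pos_x_4 = 12.5, pos_y_4 = 7.5, pos_z_4 = 7, pos_x_5 = 1, pos_y_5 = 13, pos_z_5 = 4.5, depth_5 = 6.5, height_5 = 8.5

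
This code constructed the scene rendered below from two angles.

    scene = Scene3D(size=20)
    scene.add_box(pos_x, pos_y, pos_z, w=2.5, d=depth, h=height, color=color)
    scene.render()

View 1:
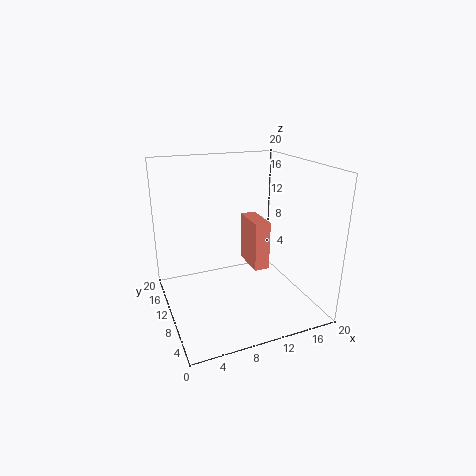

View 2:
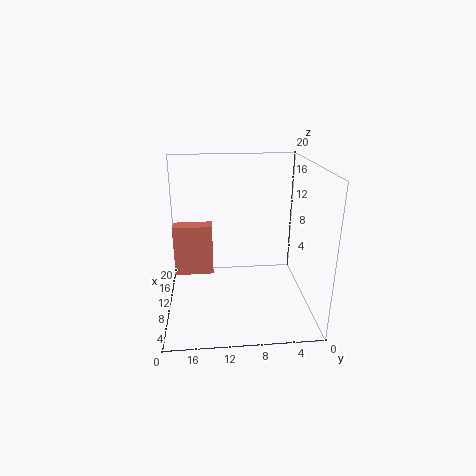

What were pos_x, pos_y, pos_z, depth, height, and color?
pos_x = 14.5; pos_y = 13.5; pos_z = 2; depth = 6; height = 8; color = 'salmon'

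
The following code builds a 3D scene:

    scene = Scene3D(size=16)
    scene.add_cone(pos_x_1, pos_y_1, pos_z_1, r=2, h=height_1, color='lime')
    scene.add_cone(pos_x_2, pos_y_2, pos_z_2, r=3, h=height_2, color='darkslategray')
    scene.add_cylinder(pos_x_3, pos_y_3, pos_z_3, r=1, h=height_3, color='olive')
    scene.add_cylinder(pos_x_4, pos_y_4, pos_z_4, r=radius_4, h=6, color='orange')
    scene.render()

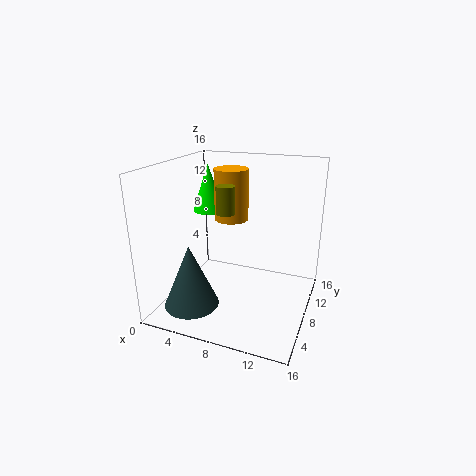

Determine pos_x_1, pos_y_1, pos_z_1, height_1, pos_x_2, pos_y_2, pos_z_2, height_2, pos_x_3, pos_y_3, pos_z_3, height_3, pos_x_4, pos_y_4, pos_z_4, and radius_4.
pos_x_1 = 2, pos_y_1 = 13, pos_z_1 = 9, height_1 = 6, pos_x_2 = 4, pos_y_2 = 4, pos_z_2 = 1, height_2 = 7, pos_x_3 = 7, pos_y_3 = 7, pos_z_3 = 11, height_3 = 3, pos_x_4 = 6, pos_y_4 = 11, pos_z_4 = 9, radius_4 = 2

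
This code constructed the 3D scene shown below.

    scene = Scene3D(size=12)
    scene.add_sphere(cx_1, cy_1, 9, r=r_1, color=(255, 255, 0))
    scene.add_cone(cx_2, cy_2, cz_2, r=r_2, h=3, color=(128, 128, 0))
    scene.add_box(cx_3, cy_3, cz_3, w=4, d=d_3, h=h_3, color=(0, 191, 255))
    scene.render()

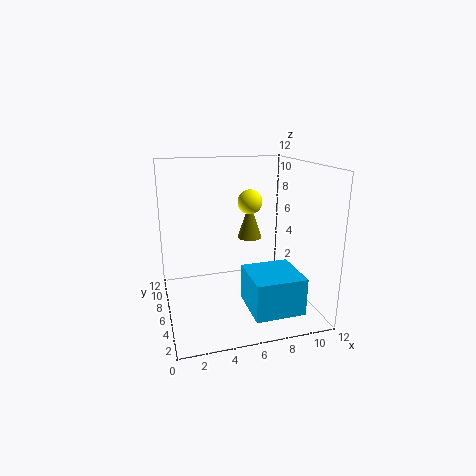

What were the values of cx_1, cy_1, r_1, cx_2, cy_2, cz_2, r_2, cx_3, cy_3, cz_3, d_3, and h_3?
cx_1 = 7
cy_1 = 6
r_1 = 1
cx_2 = 7
cy_2 = 6
cz_2 = 6
r_2 = 1
cx_3 = 6
cy_3 = 1
cz_3 = 1
d_3 = 4
h_3 = 3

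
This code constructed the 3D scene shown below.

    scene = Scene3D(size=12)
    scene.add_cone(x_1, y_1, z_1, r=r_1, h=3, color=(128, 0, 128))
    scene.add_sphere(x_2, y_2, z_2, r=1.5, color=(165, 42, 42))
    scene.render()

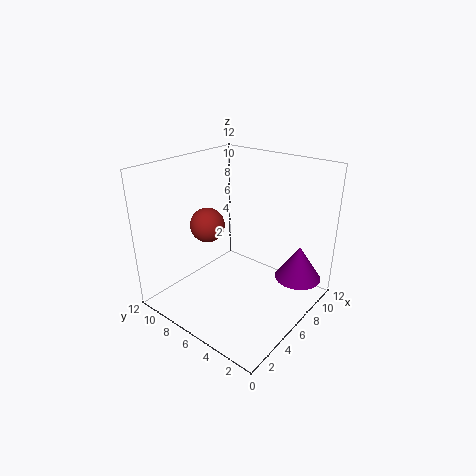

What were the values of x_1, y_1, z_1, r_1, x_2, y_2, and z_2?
x_1 = 9.5, y_1 = 2, z_1 = 2, r_1 = 2, x_2 = 5.5, y_2 = 9, z_2 = 6.5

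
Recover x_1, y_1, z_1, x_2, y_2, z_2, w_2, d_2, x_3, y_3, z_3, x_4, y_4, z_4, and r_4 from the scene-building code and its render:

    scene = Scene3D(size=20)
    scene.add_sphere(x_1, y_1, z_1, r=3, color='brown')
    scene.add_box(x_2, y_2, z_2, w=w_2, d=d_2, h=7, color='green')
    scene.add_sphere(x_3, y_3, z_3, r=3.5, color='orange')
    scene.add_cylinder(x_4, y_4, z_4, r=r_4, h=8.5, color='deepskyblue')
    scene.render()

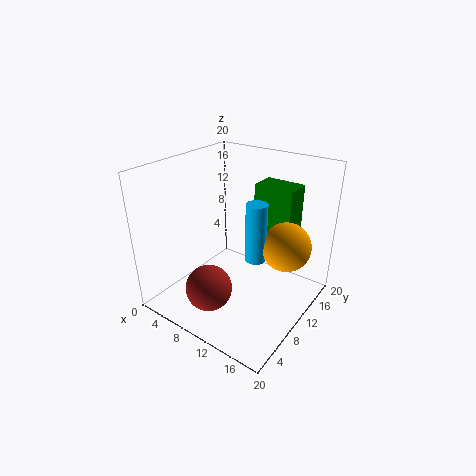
x_1 = 10; y_1 = 3.5; z_1 = 5.5; x_2 = 9; y_2 = 15.5; z_2 = 9; w_2 = 6; d_2 = 4; x_3 = 15.5; y_3 = 14; z_3 = 8.5; x_4 = 12; y_4 = 11.5; z_4 = 6.5; r_4 = 1.5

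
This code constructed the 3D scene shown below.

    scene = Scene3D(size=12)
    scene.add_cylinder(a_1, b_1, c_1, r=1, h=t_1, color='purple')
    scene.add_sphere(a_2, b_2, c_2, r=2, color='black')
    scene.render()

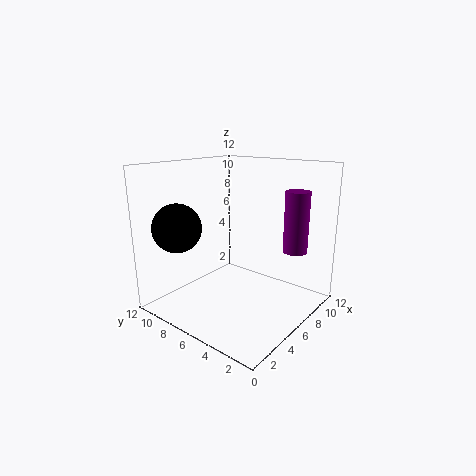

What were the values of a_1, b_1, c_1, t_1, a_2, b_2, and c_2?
a_1 = 8.5, b_1 = 2, c_1 = 5, t_1 = 5, a_2 = 2.5, b_2 = 9.5, c_2 = 7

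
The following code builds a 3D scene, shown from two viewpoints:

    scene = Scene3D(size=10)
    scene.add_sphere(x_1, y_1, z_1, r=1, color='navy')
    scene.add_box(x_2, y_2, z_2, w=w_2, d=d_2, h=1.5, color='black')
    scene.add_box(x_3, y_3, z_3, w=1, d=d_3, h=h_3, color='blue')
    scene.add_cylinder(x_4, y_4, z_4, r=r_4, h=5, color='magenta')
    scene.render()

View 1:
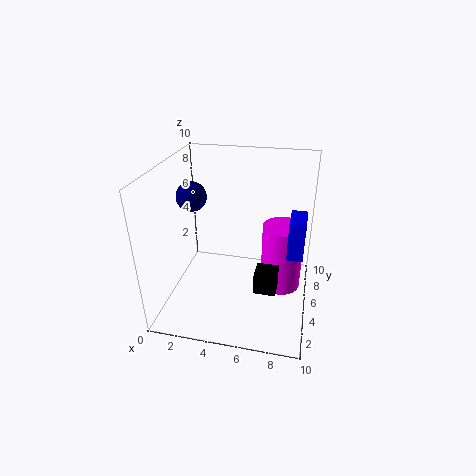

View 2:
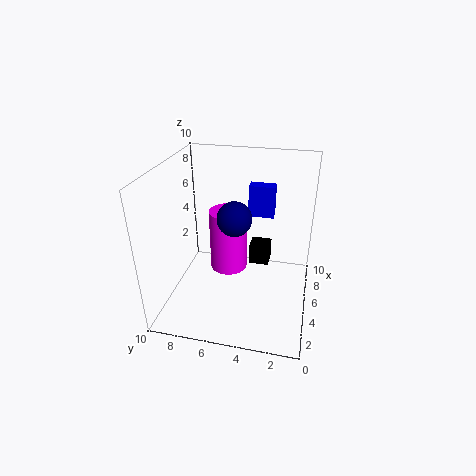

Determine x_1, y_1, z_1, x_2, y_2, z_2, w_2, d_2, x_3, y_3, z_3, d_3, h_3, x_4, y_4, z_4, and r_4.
x_1 = 2, y_1 = 4.5, z_1 = 8, x_2 = 6.5, y_2 = 3, z_2 = 2, w_2 = 1.5, d_2 = 1.5, x_3 = 8.5, y_3 = 3, z_3 = 5, d_3 = 2, h_3 = 2.5, x_4 = 8, y_4 = 6.5, z_4 = 0.5, r_4 = 1.5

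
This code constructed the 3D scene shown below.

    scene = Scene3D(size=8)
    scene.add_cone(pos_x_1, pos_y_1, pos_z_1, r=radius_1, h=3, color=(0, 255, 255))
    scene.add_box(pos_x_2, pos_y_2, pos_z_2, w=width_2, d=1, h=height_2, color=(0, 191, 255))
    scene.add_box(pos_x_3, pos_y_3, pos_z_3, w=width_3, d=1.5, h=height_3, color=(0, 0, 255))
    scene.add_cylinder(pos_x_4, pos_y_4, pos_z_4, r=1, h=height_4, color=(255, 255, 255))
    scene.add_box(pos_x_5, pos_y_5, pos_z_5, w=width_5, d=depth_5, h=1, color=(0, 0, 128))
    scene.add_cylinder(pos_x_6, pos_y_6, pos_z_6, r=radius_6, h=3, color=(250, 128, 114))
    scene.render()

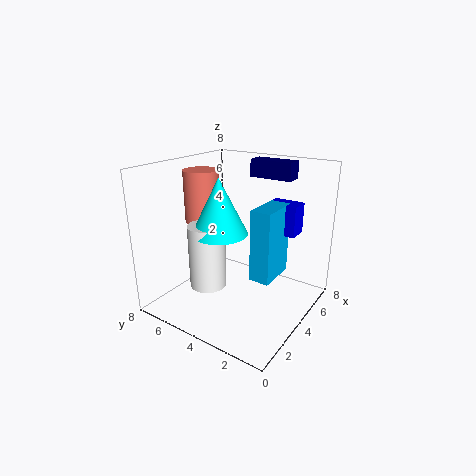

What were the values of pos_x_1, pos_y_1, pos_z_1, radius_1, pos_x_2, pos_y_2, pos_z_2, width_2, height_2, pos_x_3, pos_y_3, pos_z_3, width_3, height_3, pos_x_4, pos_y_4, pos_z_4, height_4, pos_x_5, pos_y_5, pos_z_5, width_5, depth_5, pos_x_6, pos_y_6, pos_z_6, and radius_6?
pos_x_1 = 3; pos_y_1 = 4.5; pos_z_1 = 4.5; radius_1 = 1.5; pos_x_2 = 2; pos_y_2 = 1; pos_z_2 = 3; width_2 = 2; height_2 = 3.5; pos_x_3 = 3.5; pos_y_3 = 0.5; pos_z_3 = 5; width_3 = 1; height_3 = 1.5; pos_x_4 = 2.5; pos_y_4 = 5; pos_z_4 = 1.5; height_4 = 3.5; pos_x_5 = 6; pos_y_5 = 2; pos_z_5 = 7; width_5 = 1; depth_5 = 2.5; pos_x_6 = 4; pos_y_6 = 6.5; pos_z_6 = 4.5; radius_6 = 1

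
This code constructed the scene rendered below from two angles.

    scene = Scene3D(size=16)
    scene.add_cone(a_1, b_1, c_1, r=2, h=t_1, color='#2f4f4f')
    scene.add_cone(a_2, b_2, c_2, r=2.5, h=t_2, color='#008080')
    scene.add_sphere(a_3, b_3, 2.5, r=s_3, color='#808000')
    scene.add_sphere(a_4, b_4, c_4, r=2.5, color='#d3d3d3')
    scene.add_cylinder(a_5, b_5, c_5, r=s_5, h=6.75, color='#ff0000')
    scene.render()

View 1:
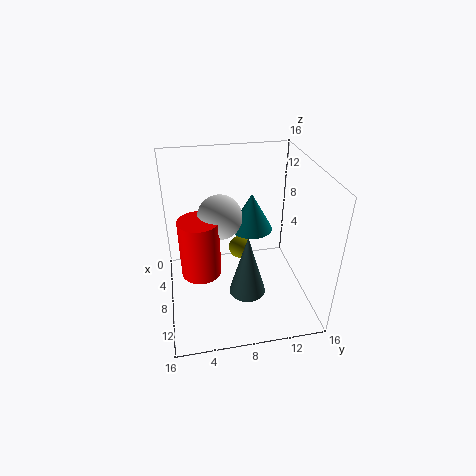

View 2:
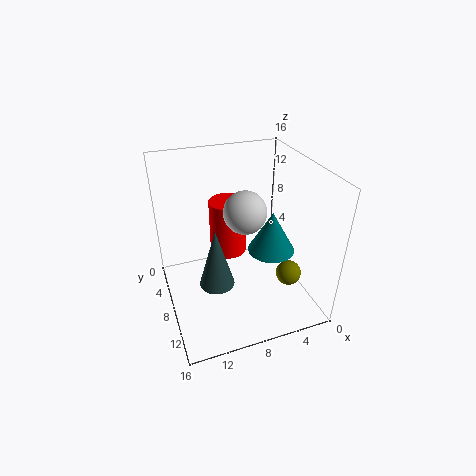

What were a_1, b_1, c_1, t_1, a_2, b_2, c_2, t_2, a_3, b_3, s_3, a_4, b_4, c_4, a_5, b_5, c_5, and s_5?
a_1 = 10.75
b_1 = 8.5
c_1 = 2.75
t_1 = 7
a_2 = 5
b_2 = 10.25
c_2 = 7.25
t_2 = 4.5
a_3 = 2
b_3 = 9.5
s_3 = 1.5
a_4 = 6.5
b_4 = 6.25
c_4 = 10
a_5 = 7.75
b_5 = 3.75
c_5 = 3.75
s_5 = 2.25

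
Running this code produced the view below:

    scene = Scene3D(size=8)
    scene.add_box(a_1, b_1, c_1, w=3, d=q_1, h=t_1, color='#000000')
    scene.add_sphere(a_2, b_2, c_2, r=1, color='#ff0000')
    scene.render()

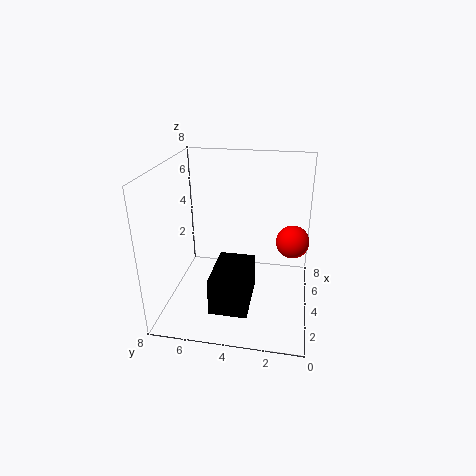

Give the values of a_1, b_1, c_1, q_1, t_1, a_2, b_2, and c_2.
a_1 = 1; b_1 = 3; c_1 = 1; q_1 = 2; t_1 = 2; a_2 = 6; b_2 = 1; c_2 = 3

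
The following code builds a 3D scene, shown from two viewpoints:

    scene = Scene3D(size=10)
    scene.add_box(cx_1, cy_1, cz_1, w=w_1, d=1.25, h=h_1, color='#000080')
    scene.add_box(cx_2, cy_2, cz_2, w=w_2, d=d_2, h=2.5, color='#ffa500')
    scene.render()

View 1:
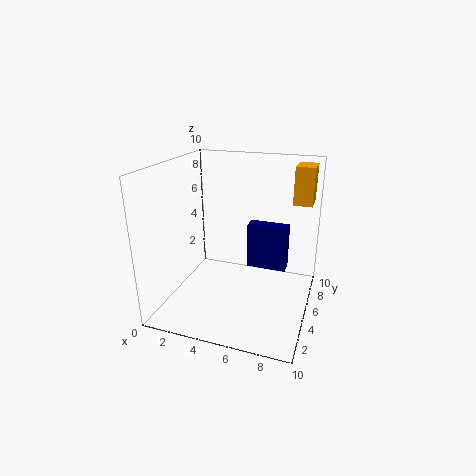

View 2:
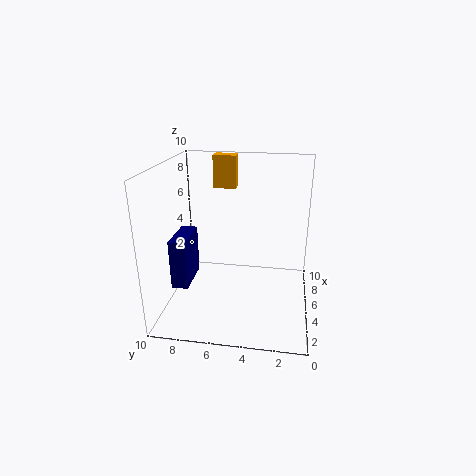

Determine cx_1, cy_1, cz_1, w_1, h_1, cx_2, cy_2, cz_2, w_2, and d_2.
cx_1 = 4.5; cy_1 = 8.75; cz_1 = 0.75; w_1 = 3.25; h_1 = 3.75; cx_2 = 8.5; cy_2 = 5.75; cz_2 = 7.5; w_2 = 1.25; d_2 = 1.75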